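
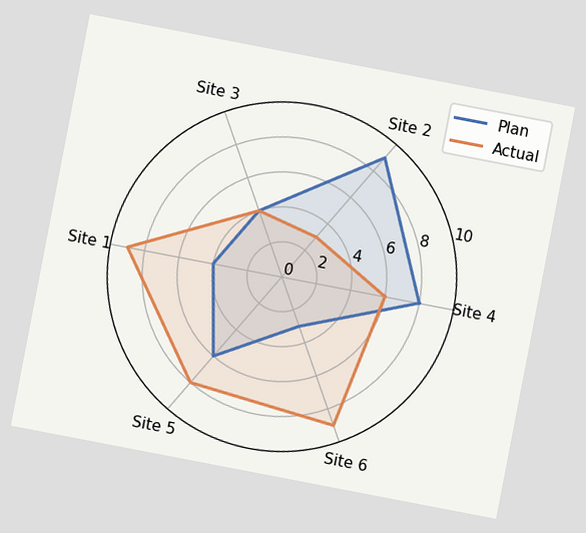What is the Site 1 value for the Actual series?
9

The chart is tilted about 11° clockwise. On the Site 1 axis, Actual reaches 9.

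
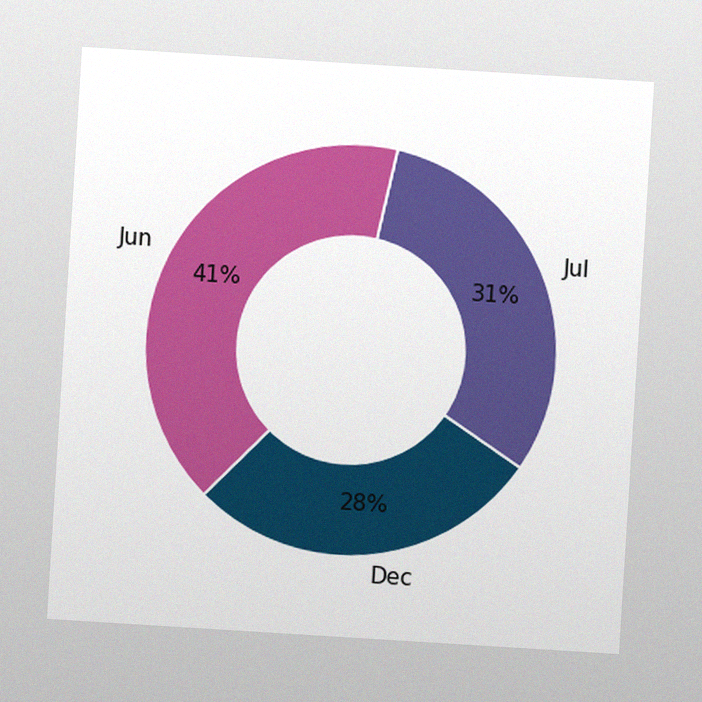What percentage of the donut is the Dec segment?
28%

The chart is tilted about 4° clockwise, with some photo noise. The Dec segment takes up 28% of the ring.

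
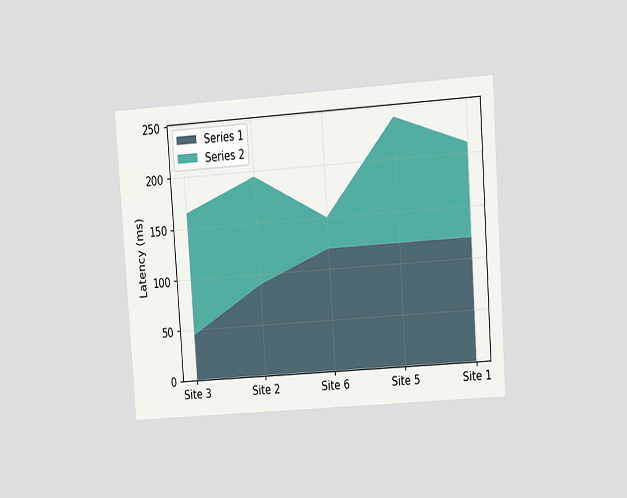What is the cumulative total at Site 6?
The chart is tilted about 4° counter-clockwise and viewed at a slight angle. The stacked total at Site 6 reaches 150ms.

150ms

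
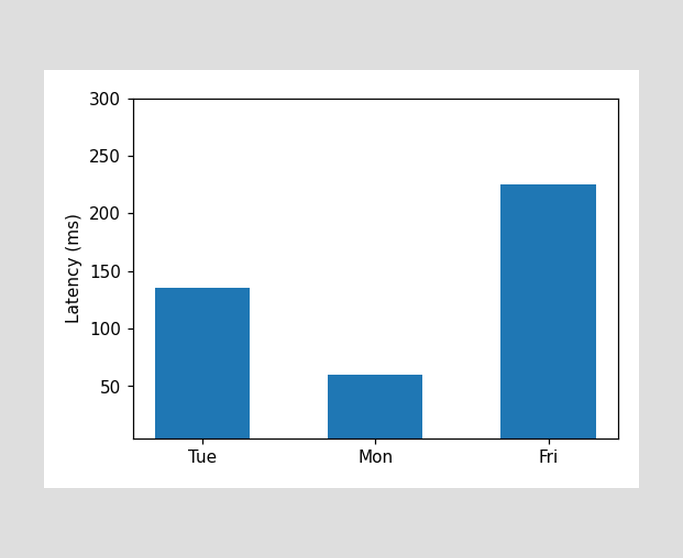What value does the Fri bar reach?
225ms

Reading along the chart's y-axis, the Fri bar reaches 225ms.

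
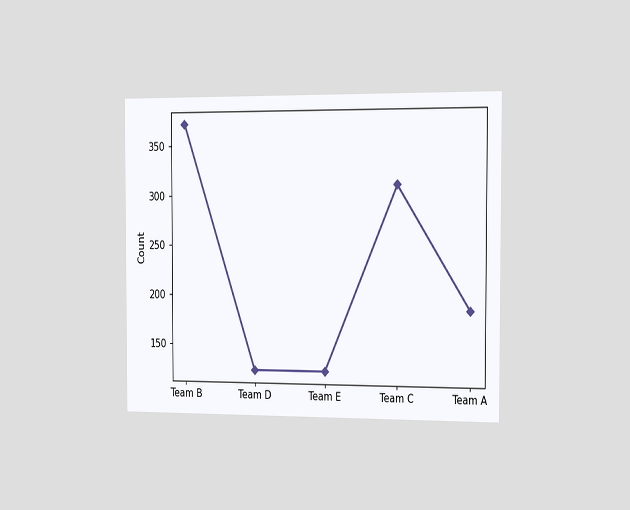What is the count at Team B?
372

The chart is viewed slightly from the right. At Team B, the line is at 372.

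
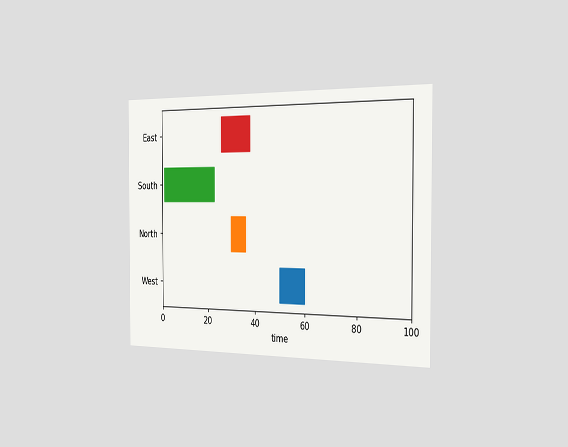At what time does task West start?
50

The chart is viewed slightly from the right. The West bar begins at t=50.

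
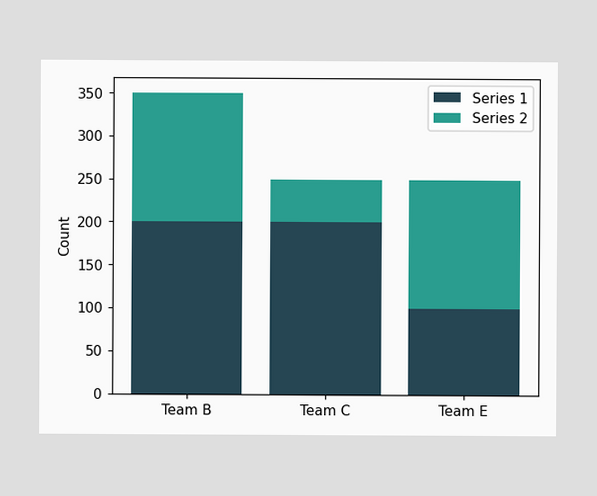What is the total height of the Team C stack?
250

The Team C stack's top reaches 250 on the y-axis.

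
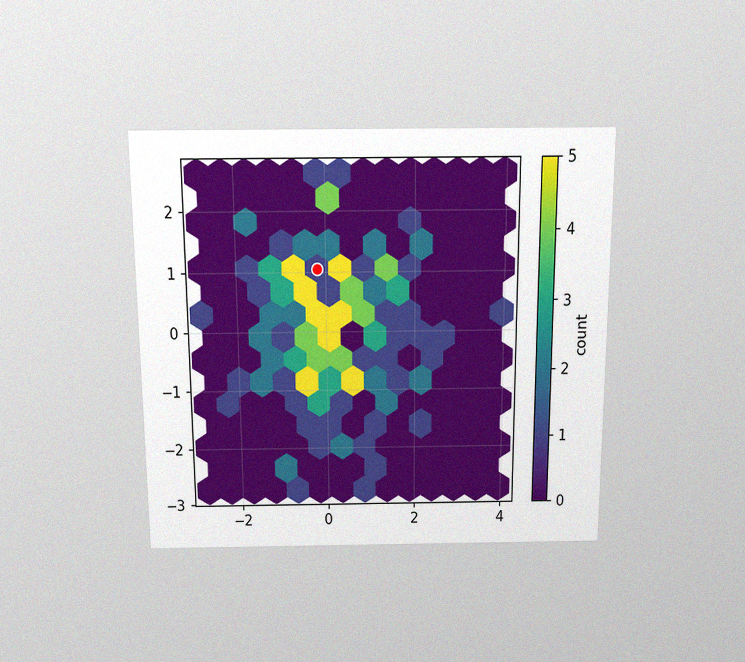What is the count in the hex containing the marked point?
1

The chart is viewed slightly from above, with some photo noise. The marked hex reads 1 on the colorbar.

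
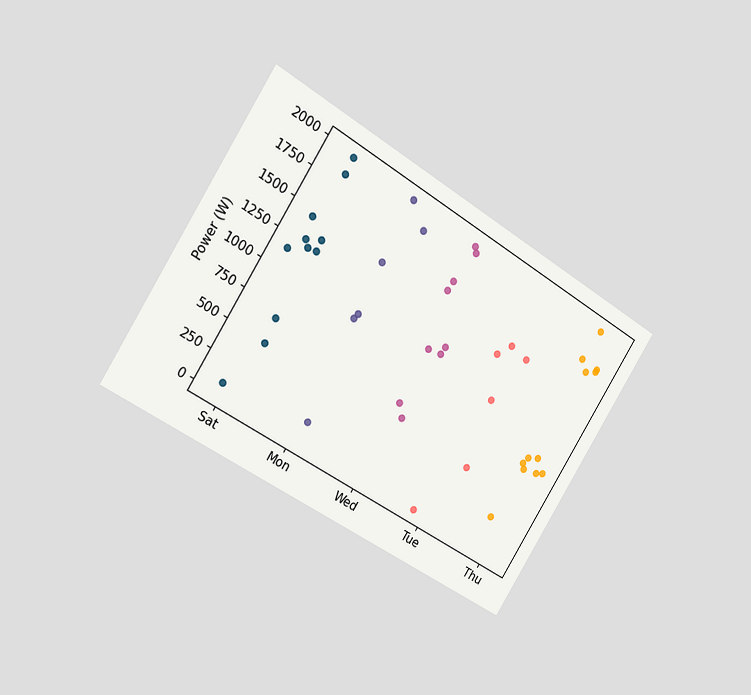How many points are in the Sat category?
11

The chart is tilted about 32° clockwise and viewed slightly from the left. Counting the markers in the Sat column gives 11.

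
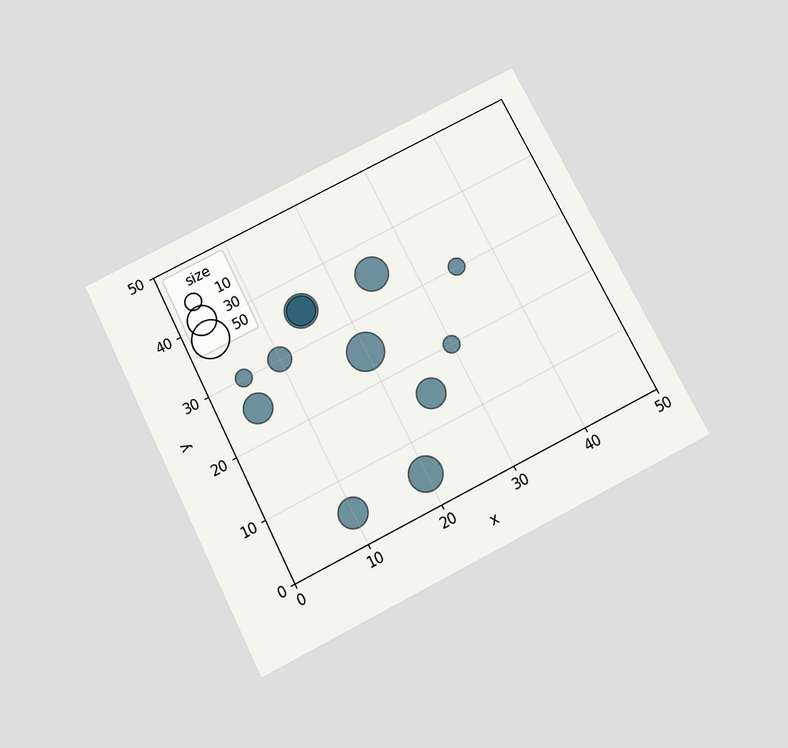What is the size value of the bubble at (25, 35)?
The chart is tilted about 27° counter-clockwise and viewed slightly from below. Matching the bubble at (25, 35) against the size legend gives 40.

40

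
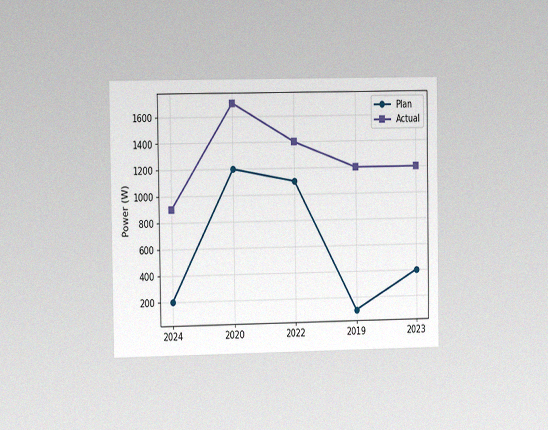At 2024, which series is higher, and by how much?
Actual, by 700W

The chart is viewed slightly from the left, with some photo noise. At 2024, Actual sits above the other line by 700W.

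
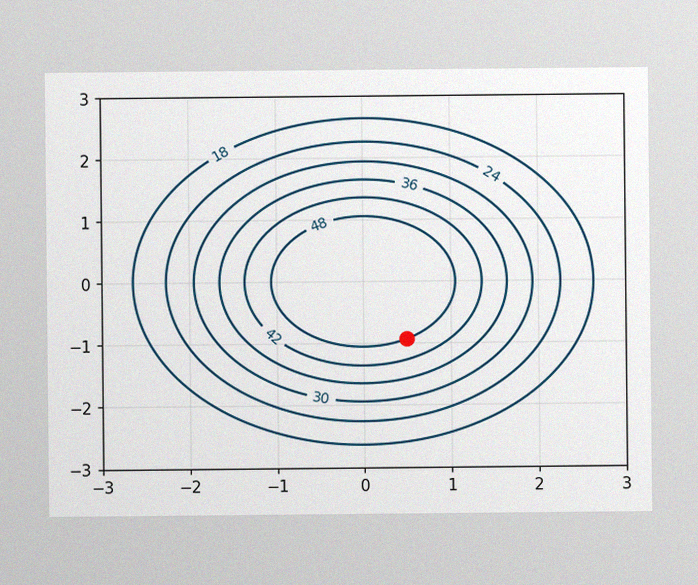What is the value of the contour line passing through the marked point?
48

The image has some photo noise and uneven lighting. The marked point sits on the contour labelled 48.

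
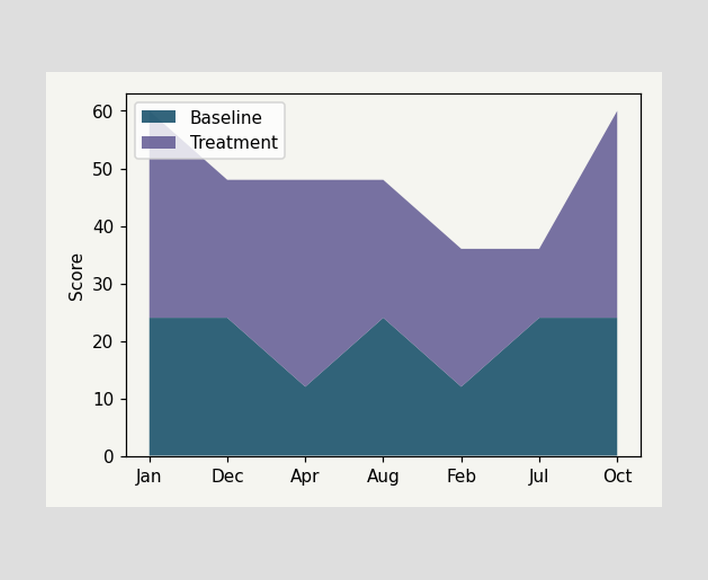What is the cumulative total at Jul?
36

The stacked total at Jul reaches 36.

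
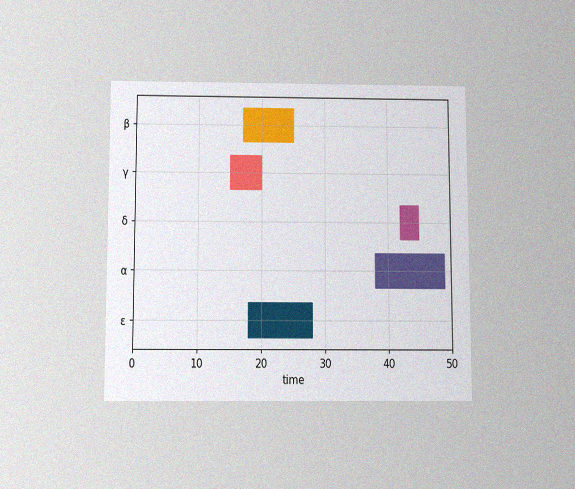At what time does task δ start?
The chart is viewed slightly from below, with some photo noise. The δ bar begins at t=42.

42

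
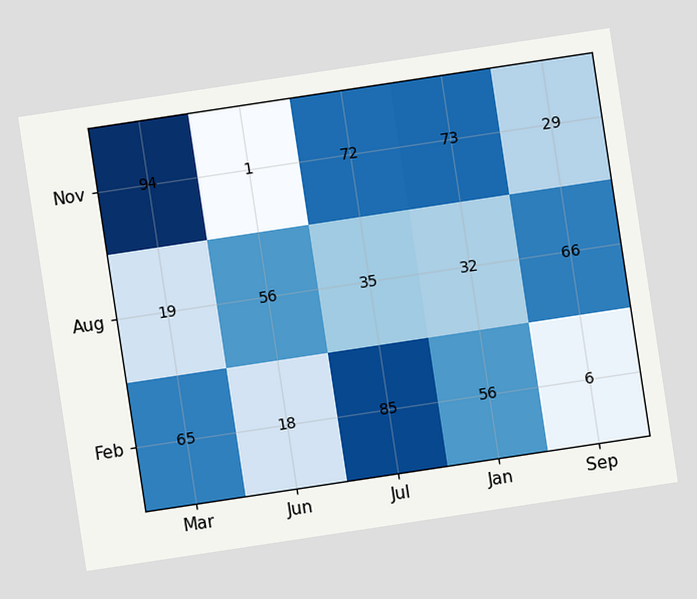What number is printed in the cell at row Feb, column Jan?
The chart is tilted about 9° counter-clockwise. The (Feb, Jan) cell reads 56.

56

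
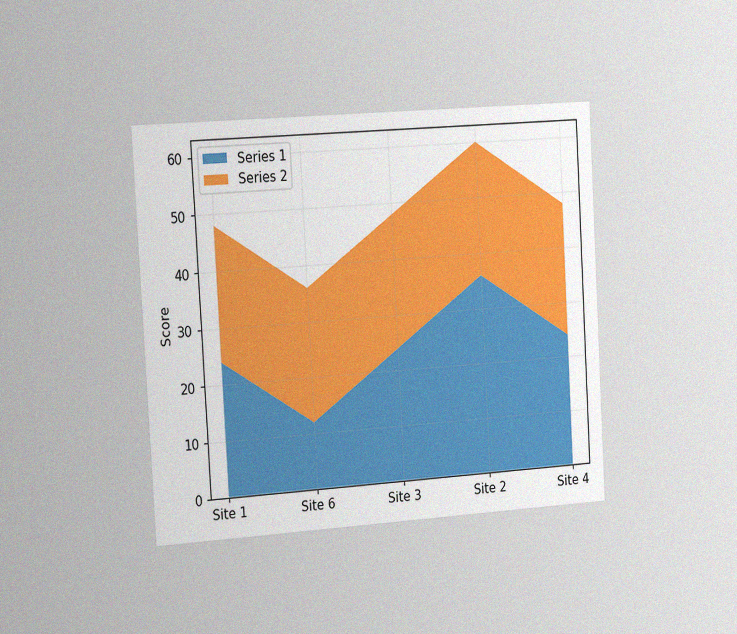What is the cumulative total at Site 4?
48

The chart is tilted about 3° counter-clockwise and viewed slightly from the left, with some photo noise. The stacked total at Site 4 reaches 48.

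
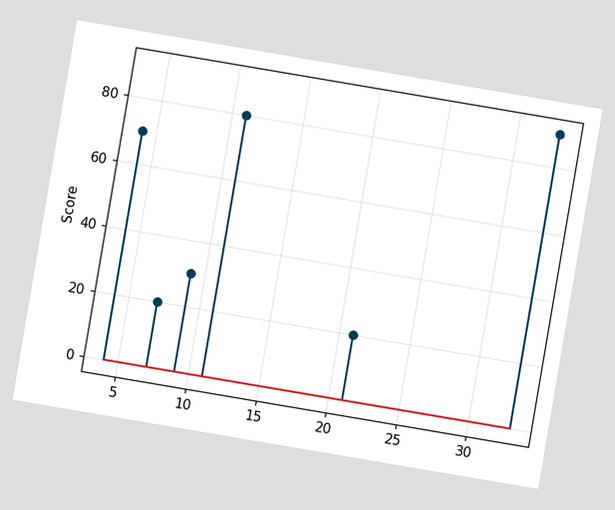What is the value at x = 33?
90

The chart is tilted about 10° clockwise. The stem at x=33 reaches 90.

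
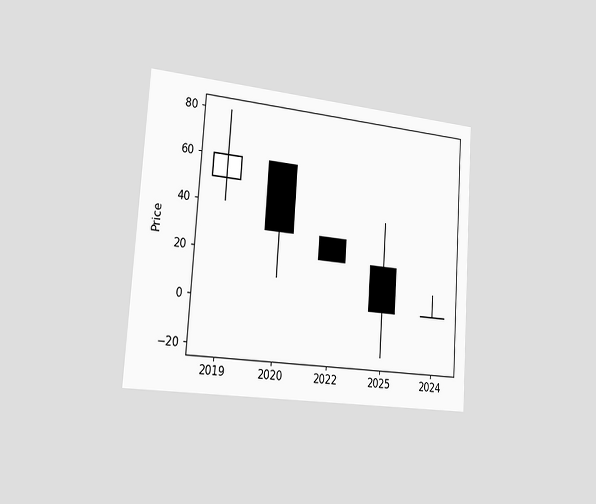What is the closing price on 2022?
The chart is tilted about 4° clockwise and viewed slightly from the left. The 2022 candle closes at 20.

20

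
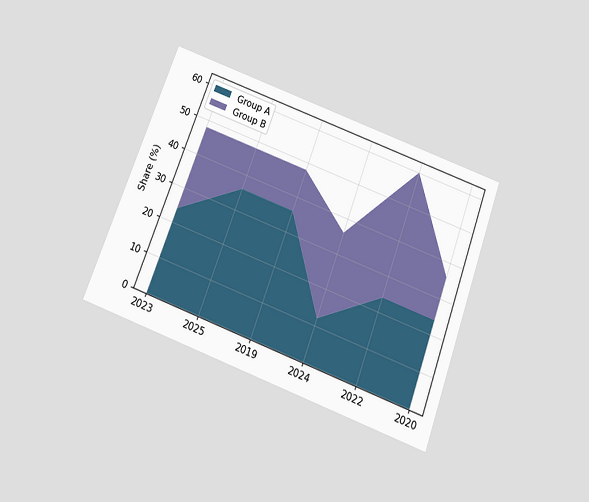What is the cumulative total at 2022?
The chart is tilted about 20° clockwise and viewed slightly from below. The stacked total at 2022 reaches 60%.

60%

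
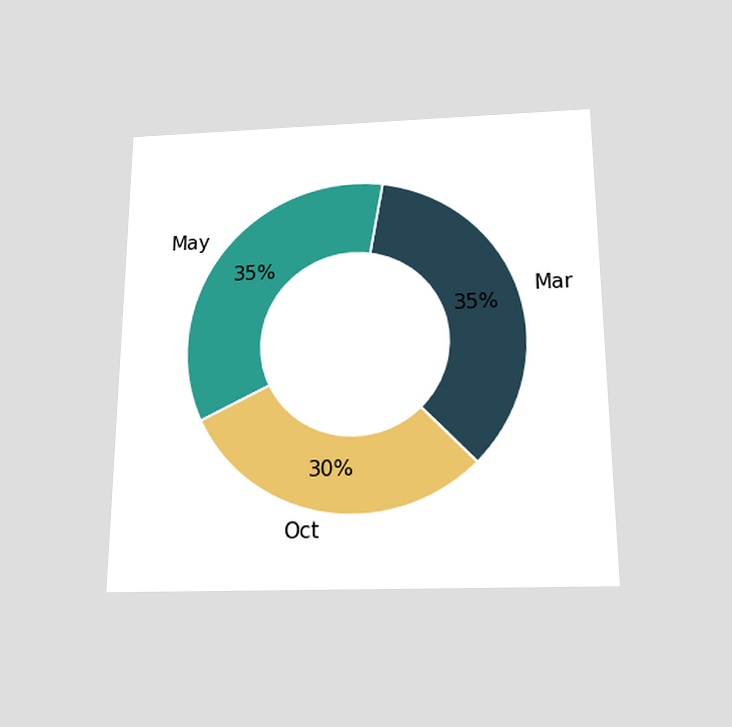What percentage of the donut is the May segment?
The chart is viewed slightly from below. The May segment takes up 35% of the ring.

35%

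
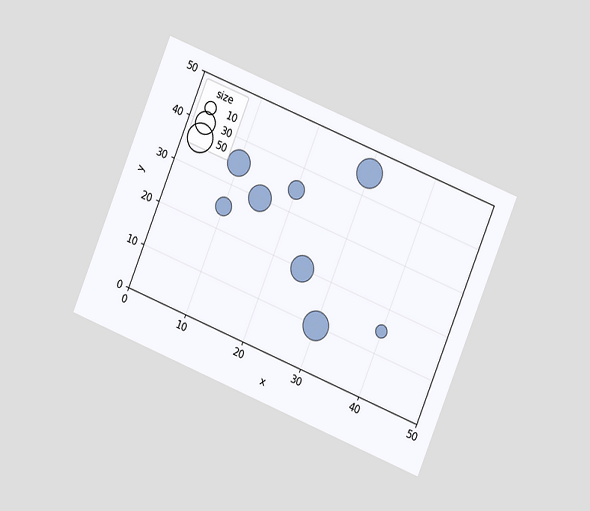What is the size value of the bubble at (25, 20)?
The chart is tilted about 22° clockwise and viewed at a slight angle. Matching the bubble at (25, 20) against the size legend gives 40.

40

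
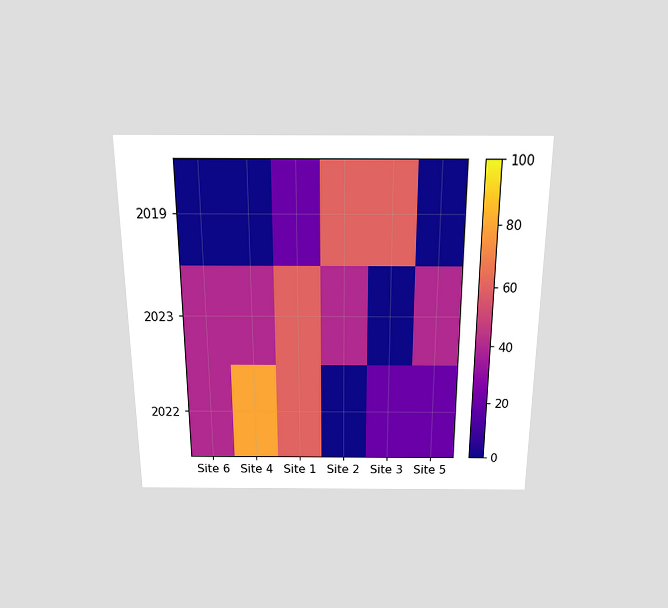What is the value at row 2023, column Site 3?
0

The chart is viewed slightly from above. Matching cell (2023, Site 3) against the colorbar gives 0.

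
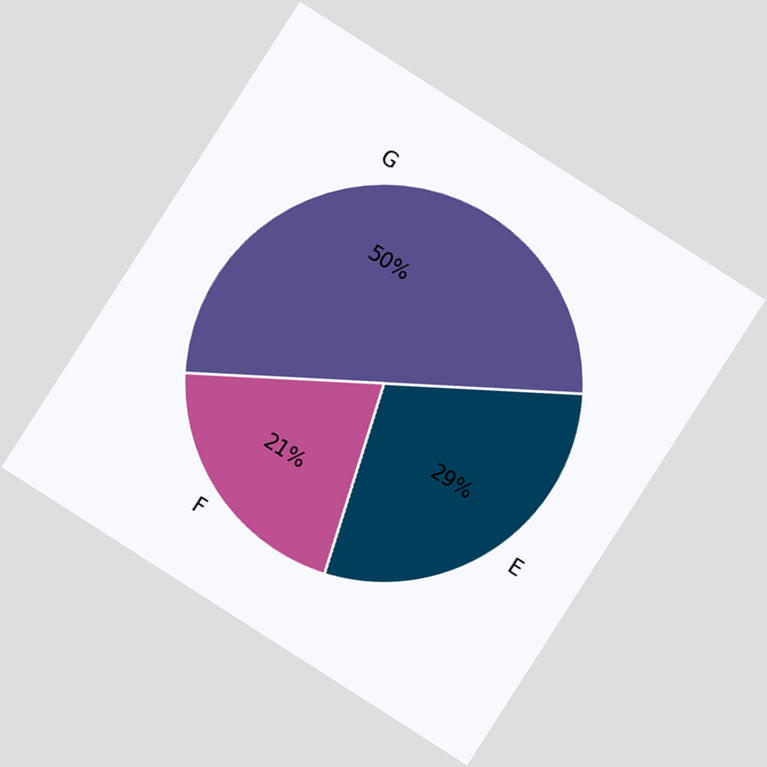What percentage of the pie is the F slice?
21%

The chart is tilted about 33° clockwise. The F slice takes up 21% of the pie.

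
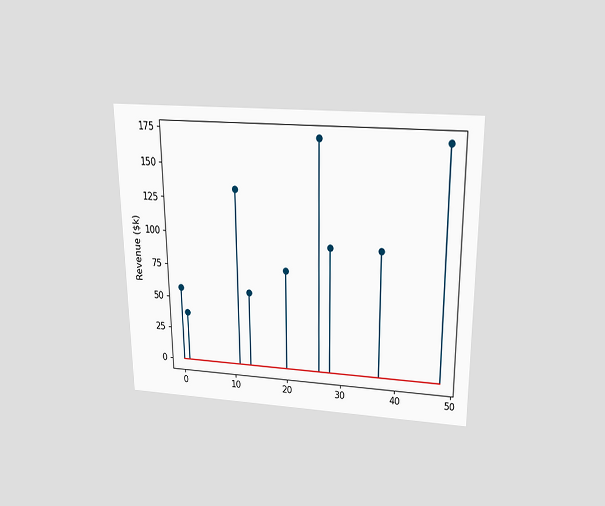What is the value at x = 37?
$95k

The chart is viewed slightly from above. The stem at x=37 reaches $95k.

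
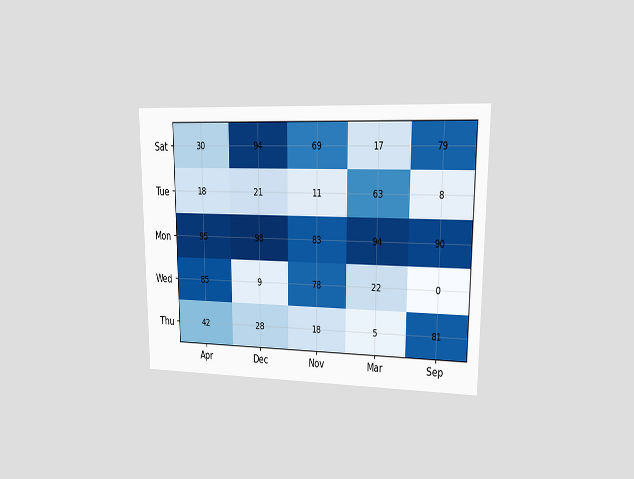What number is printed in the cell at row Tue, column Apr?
The chart is viewed at a slight angle. The (Tue, Apr) cell reads 18.

18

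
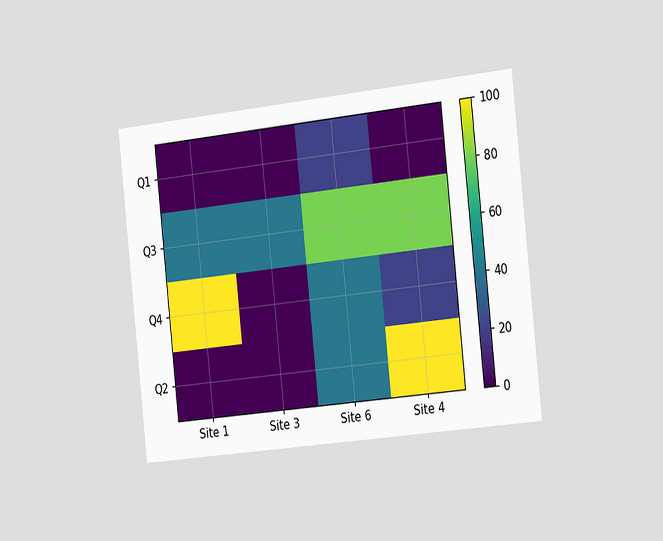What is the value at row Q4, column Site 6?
40

The chart is tilted about 6° counter-clockwise and viewed slightly from the right. Matching cell (Q4, Site 6) against the colorbar gives 40.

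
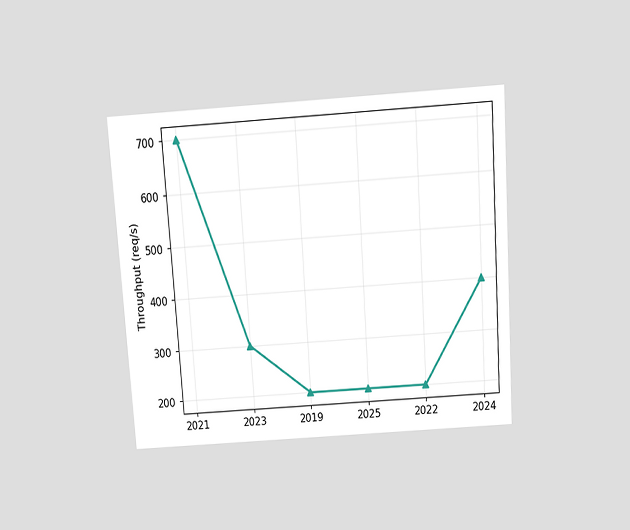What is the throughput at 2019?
200req/s

The chart is tilted about 4° counter-clockwise and viewed slightly from above. At 2019, the line is at 200req/s.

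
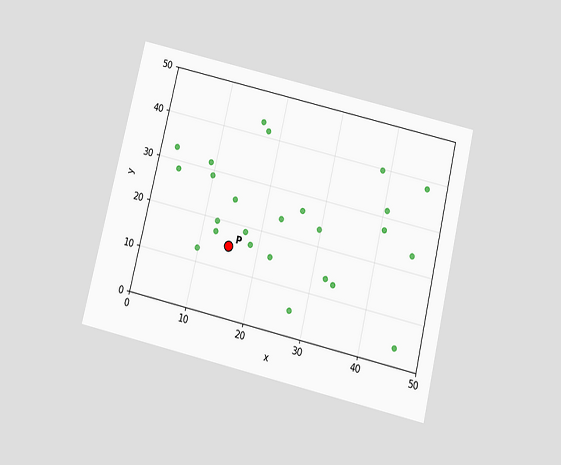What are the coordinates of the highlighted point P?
The chart is tilted about 13° clockwise and viewed slightly from below. Following the gridlines from P to each axis, P sits at (15, 15).

(15, 15)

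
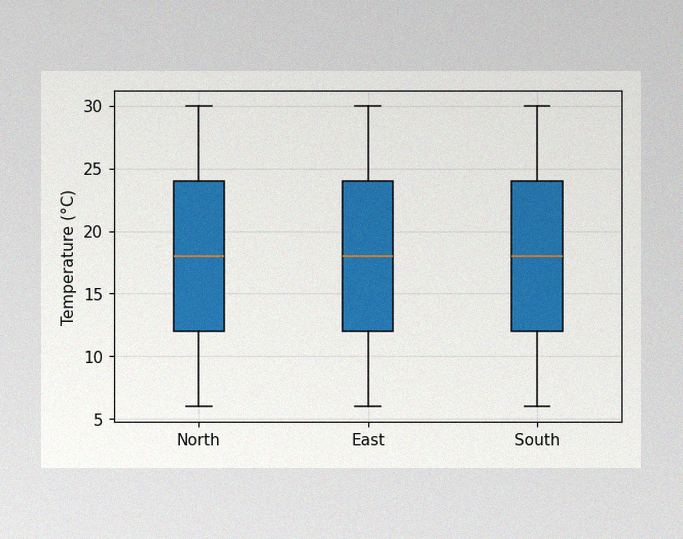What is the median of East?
The image has some photo noise and uneven lighting. The median line in the East box sits at 18°C.

18°C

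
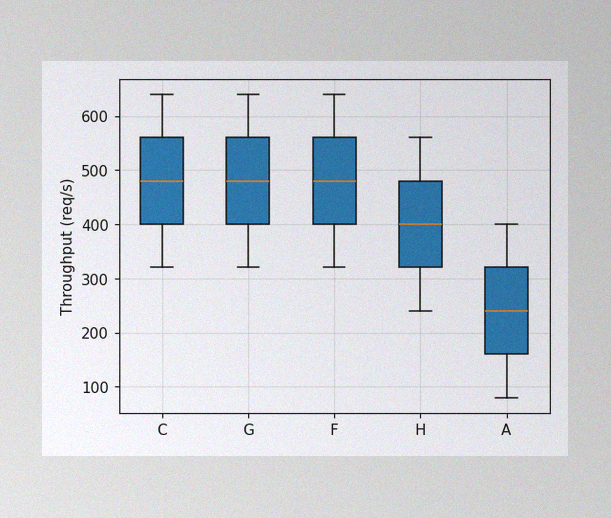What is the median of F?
The image has some photo noise and uneven lighting. The median line in the F box sits at 480req/s.

480req/s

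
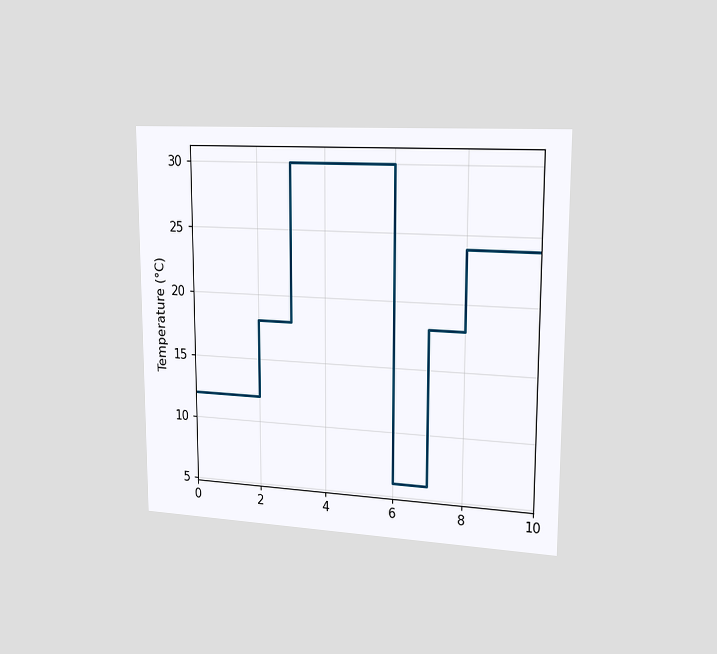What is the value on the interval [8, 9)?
The chart is viewed slightly from the right. On [8, 9) the step sits at 24°C.

24°C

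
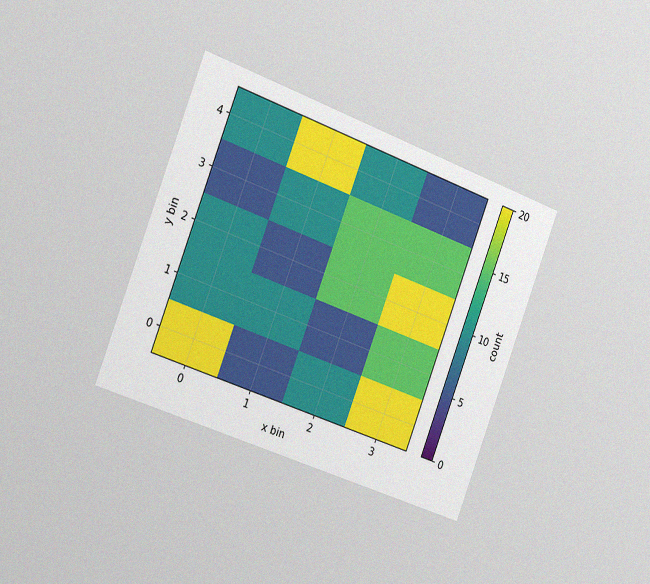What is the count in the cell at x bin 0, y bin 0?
20

The chart is tilted about 21° clockwise and viewed slightly from the left, with some photo noise. Matching the cell (0, 0) against the colorbar gives 20.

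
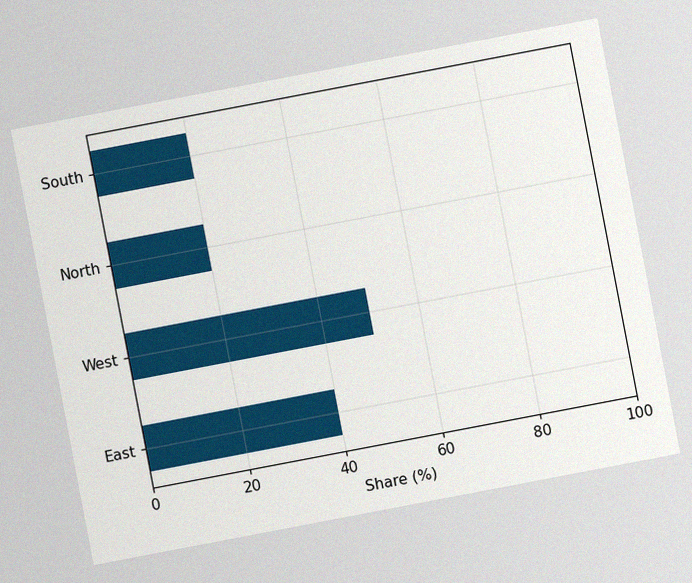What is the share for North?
20%

The chart is tilted about 11° counter-clockwise, with some photo noise. Reading along the chart's x-axis, the North bar reaches 20%.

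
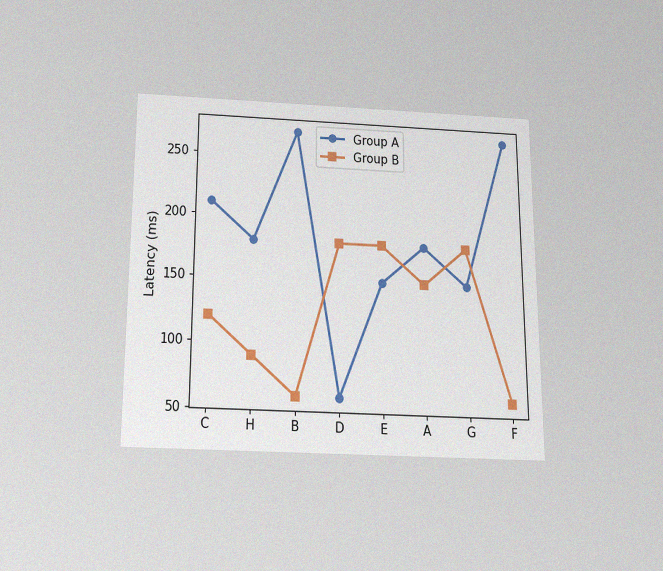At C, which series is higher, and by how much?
Group A, by 90ms

The chart is viewed slightly from below, with some photo noise. At C, Group A sits above the other line by 90ms.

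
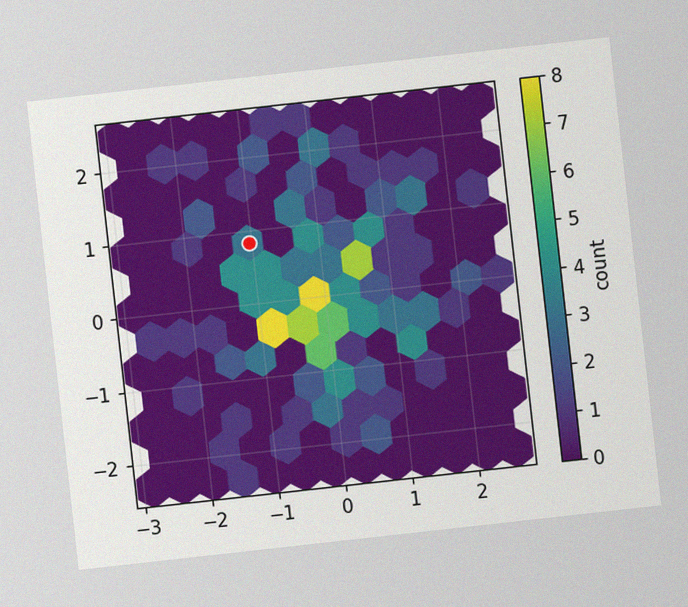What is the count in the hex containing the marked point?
The chart is tilted about 6° counter-clockwise, with some photo noise. The marked hex reads 3 on the colorbar.

3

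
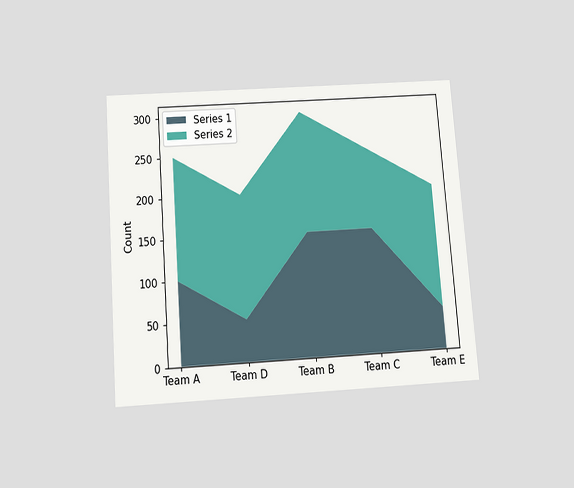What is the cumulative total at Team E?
The chart is tilted about 4° counter-clockwise and viewed slightly from below. The stacked total at Team E reaches 200.

200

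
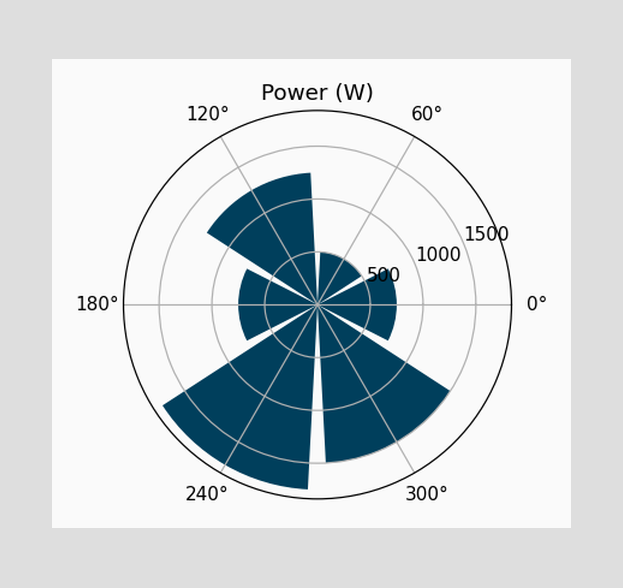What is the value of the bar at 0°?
The bar at 0° reaches 750W on the radial axis.

750W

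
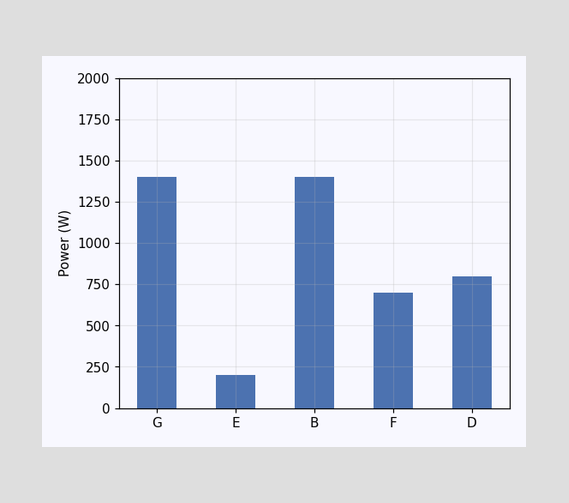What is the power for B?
1400W

Reading along the chart's y-axis, the B bar reaches 1400W.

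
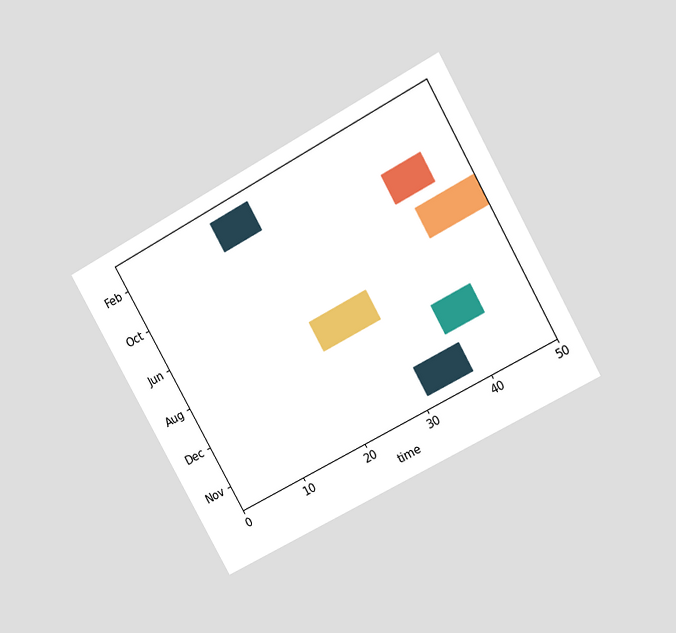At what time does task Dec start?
37

The chart is tilted about 29° counter-clockwise and viewed at a slight angle. The Dec bar begins at t=37.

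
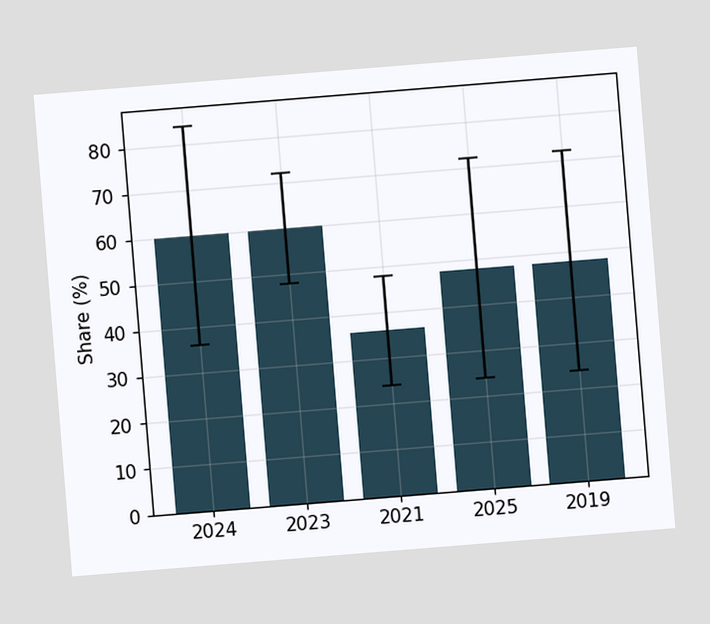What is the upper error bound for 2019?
72%

The chart is tilted about 5° counter-clockwise. The 2019 bar's upper whisker reaches 72%.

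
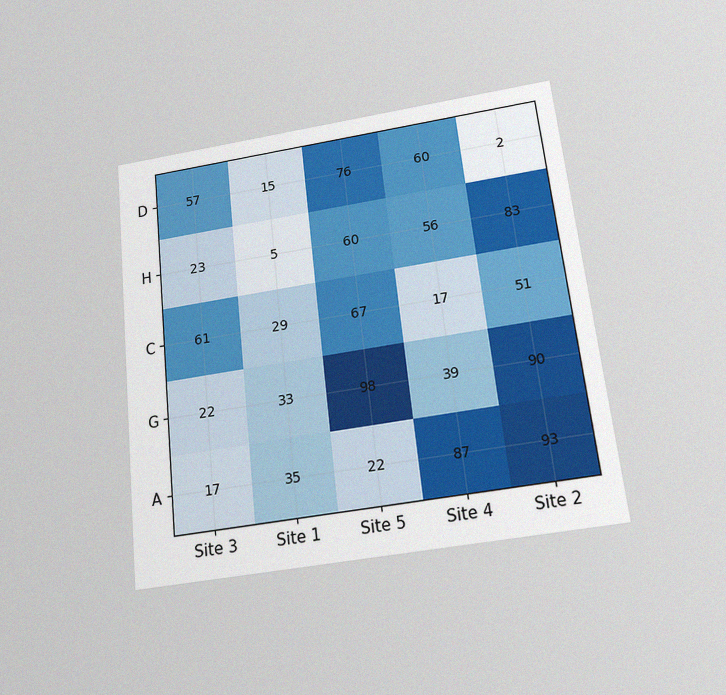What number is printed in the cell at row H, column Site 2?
83

The chart is tilted about 6° counter-clockwise and viewed slightly from below, with some photo noise. The (H, Site 2) cell reads 83.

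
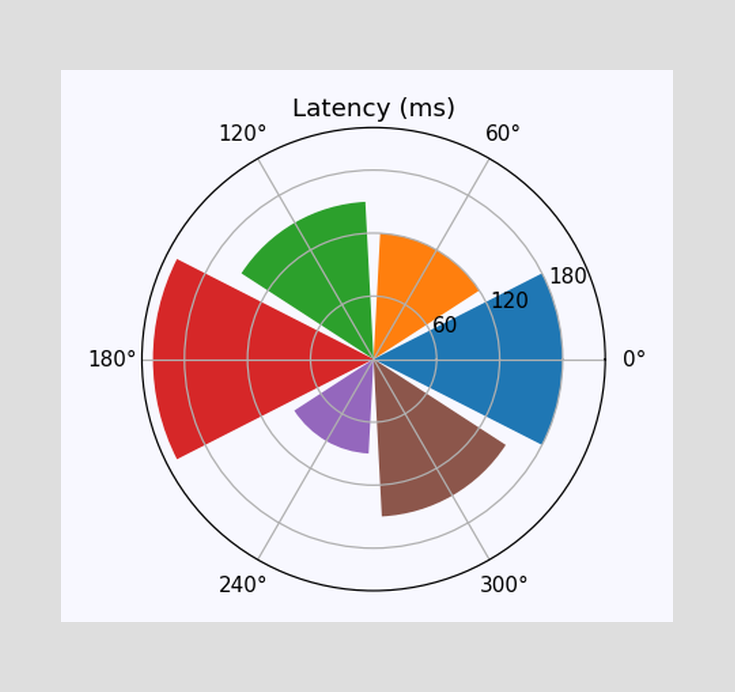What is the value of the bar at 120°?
150ms

The bar at 120° reaches 150ms on the radial axis.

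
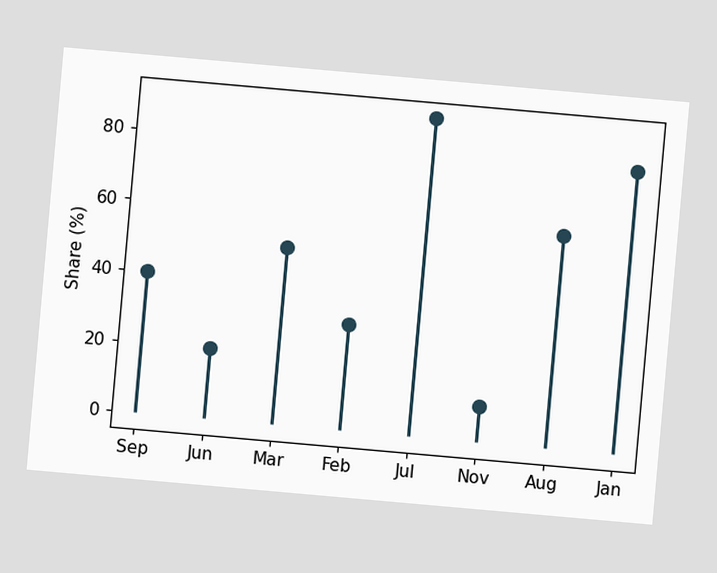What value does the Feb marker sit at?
30%

The chart is tilted about 5° clockwise. The Feb marker sits at 30%.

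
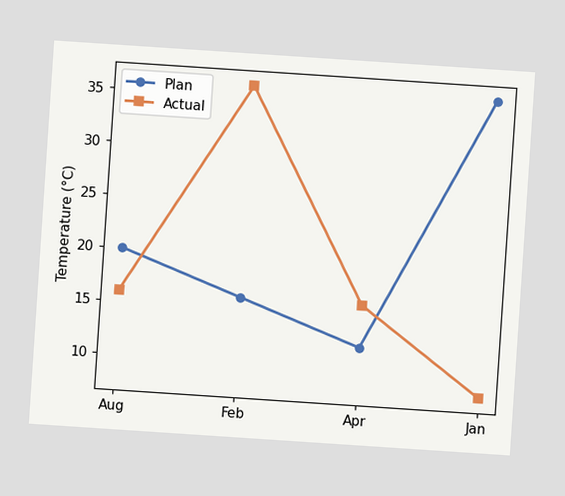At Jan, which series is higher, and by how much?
Plan, by 28°C

The chart is tilted about 4° clockwise. At Jan, Plan sits above the other line by 28°C.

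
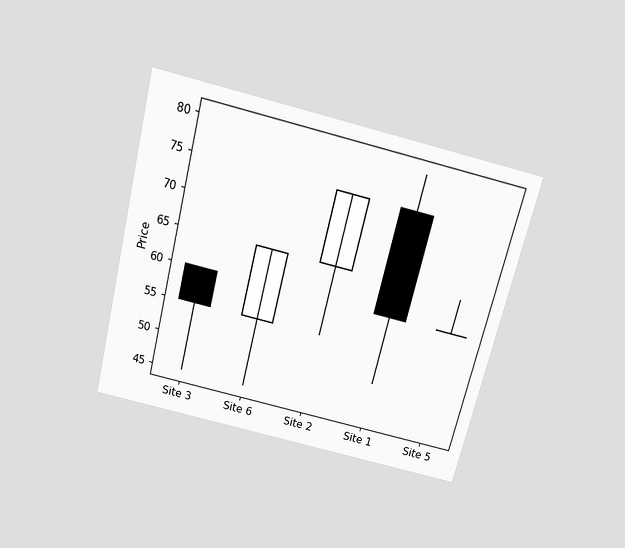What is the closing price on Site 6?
The chart is tilted about 14° clockwise and viewed slightly from above. The Site 6 candle closes at 65.

65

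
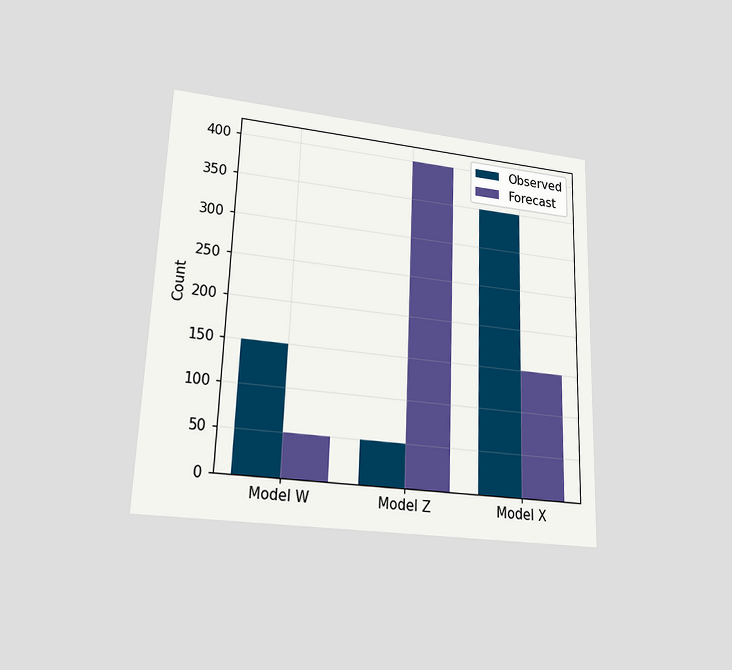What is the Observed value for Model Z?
The chart is tilted about 2° clockwise and viewed at a slight angle. The Observed bar at Model Z reaches 50 on the y-axis.

50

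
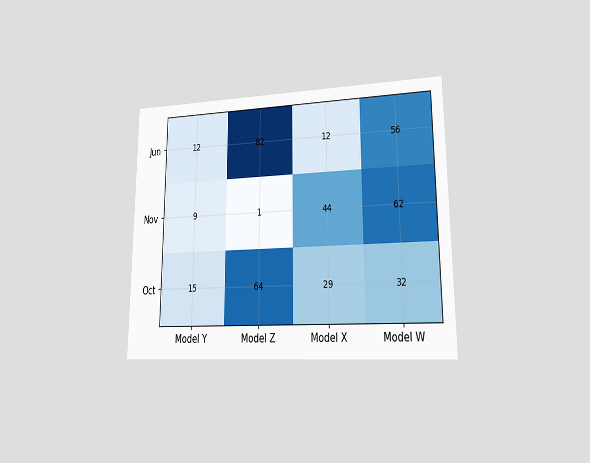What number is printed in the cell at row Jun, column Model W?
The chart is viewed at a slight angle. The (Jun, Model W) cell reads 56.

56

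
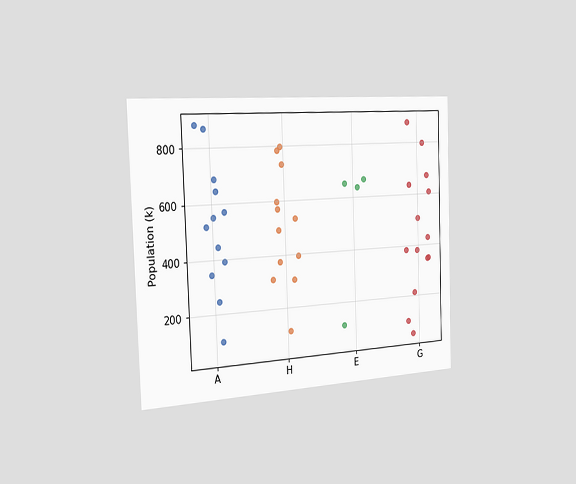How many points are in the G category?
14

The chart is tilted about 2° counter-clockwise and viewed slightly from the left. Counting the markers in the G column gives 14.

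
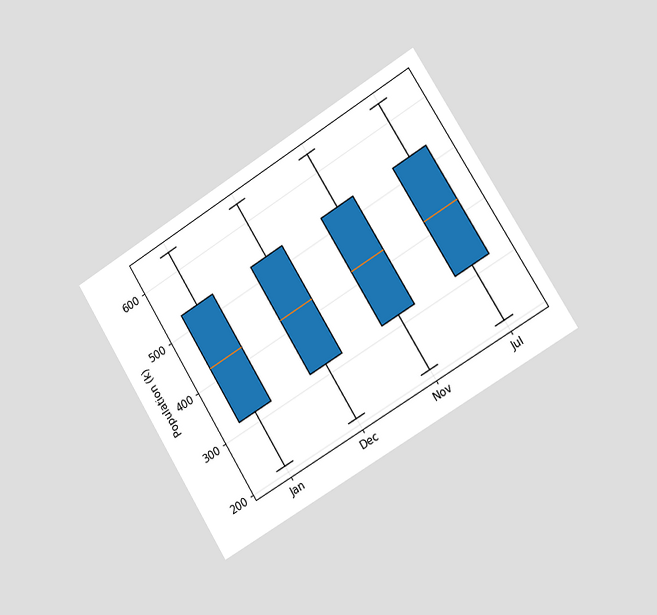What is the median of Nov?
The chart is tilted about 32° counter-clockwise and viewed slightly from the right. The median line in the Nov box sits at 424k.

424k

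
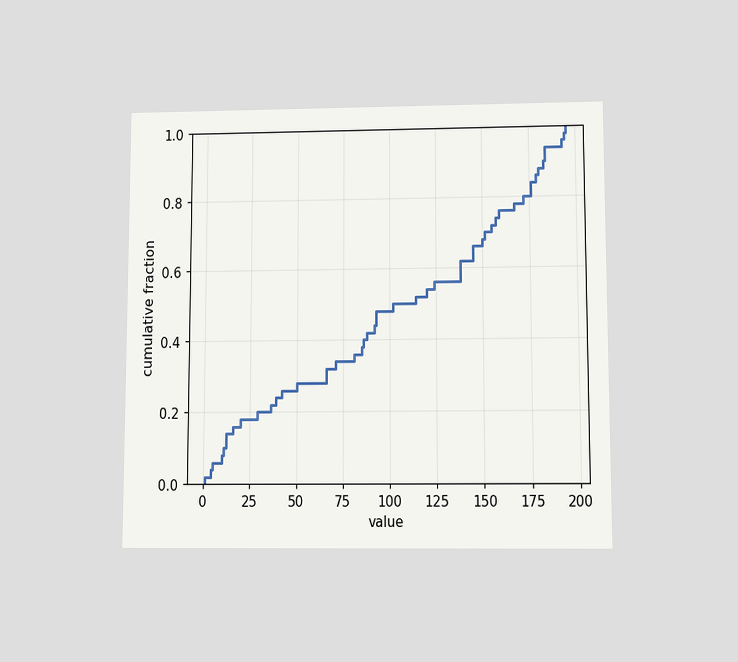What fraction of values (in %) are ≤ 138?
62%

The chart is viewed slightly from below. At x=138 the ECDF step is at 62%.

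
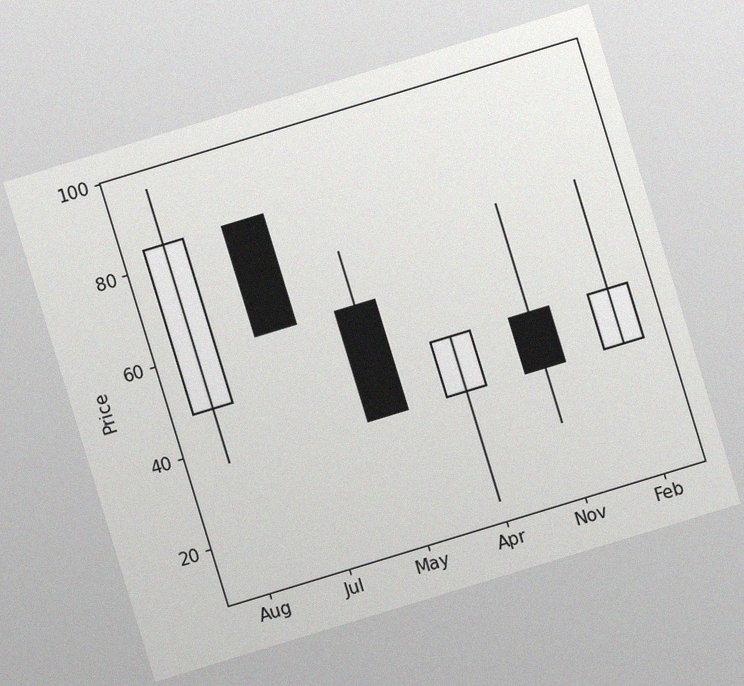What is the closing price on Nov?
36

The chart is tilted about 17° counter-clockwise, with some photo noise. The Nov candle closes at 36.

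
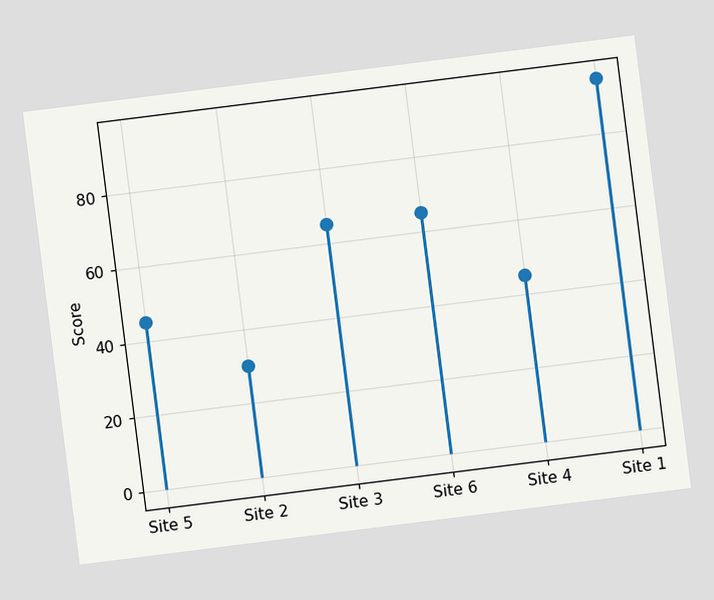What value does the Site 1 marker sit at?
The chart is tilted about 7° counter-clockwise. The Site 1 marker sits at 95.

95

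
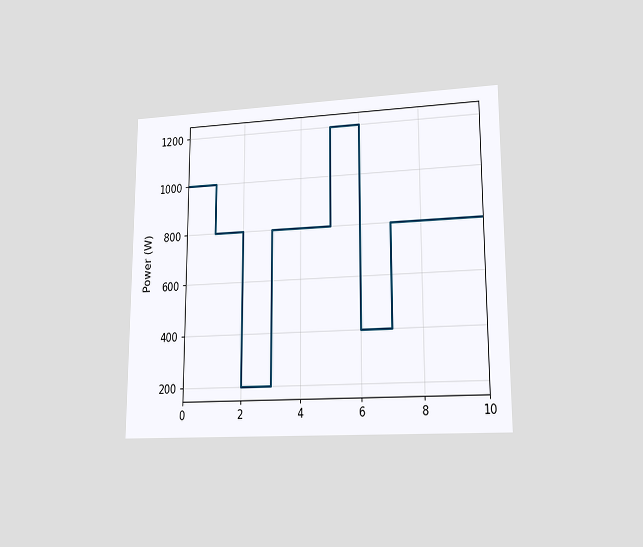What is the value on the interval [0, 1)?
1000W

The chart is viewed at a slight angle. On [0, 1) the step sits at 1000W.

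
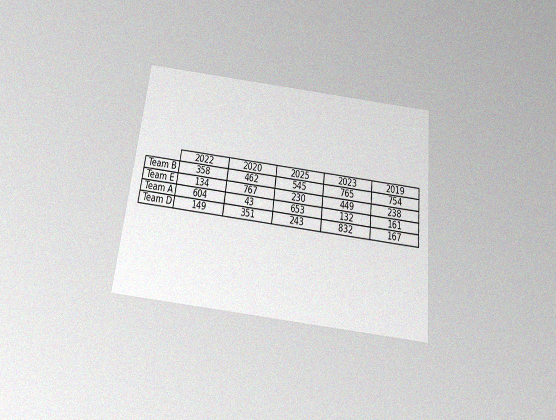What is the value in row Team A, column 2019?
The chart is tilted about 6° clockwise and viewed slightly from below, with some photo noise. The (Team A, 2019) cell reads 161.

161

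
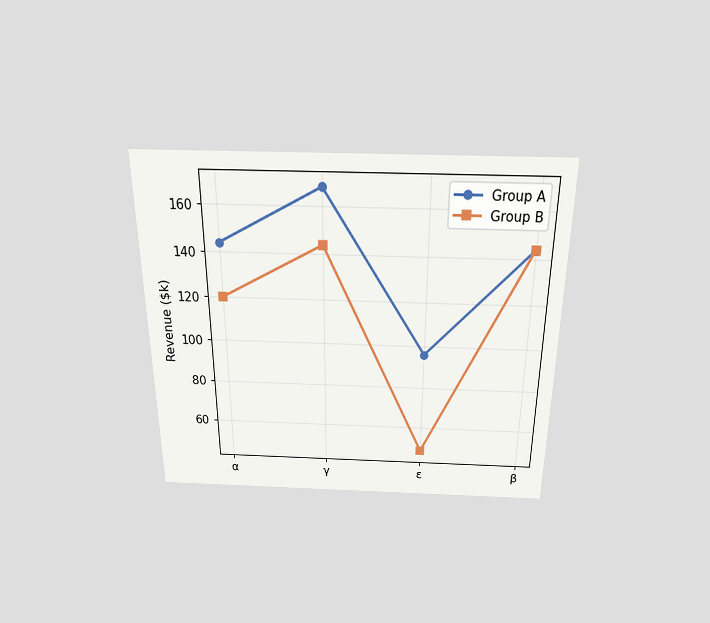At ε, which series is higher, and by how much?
Group A, by $48k

The chart is viewed slightly from above. At ε, Group A sits above the other line by $48k.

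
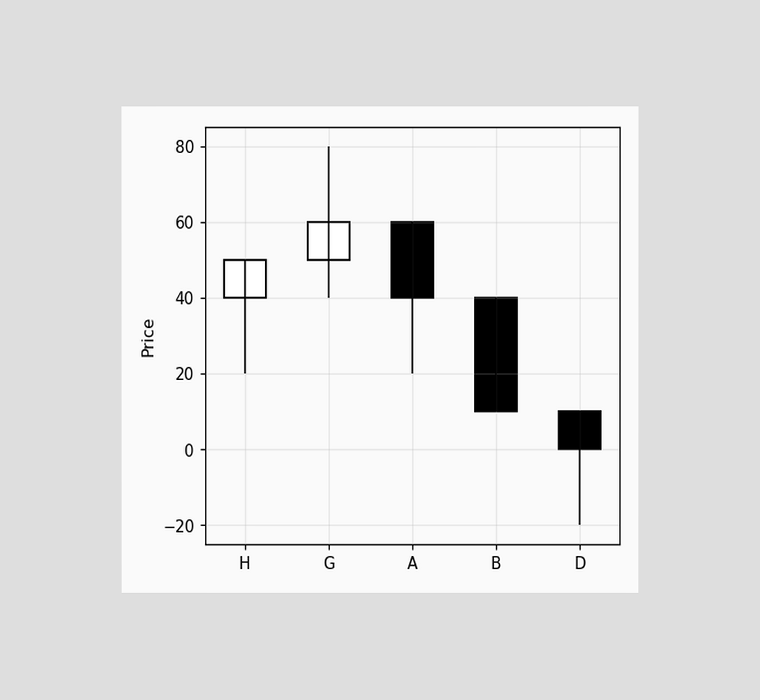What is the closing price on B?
The chart is viewed at a slight angle. The B candle closes at 10.

10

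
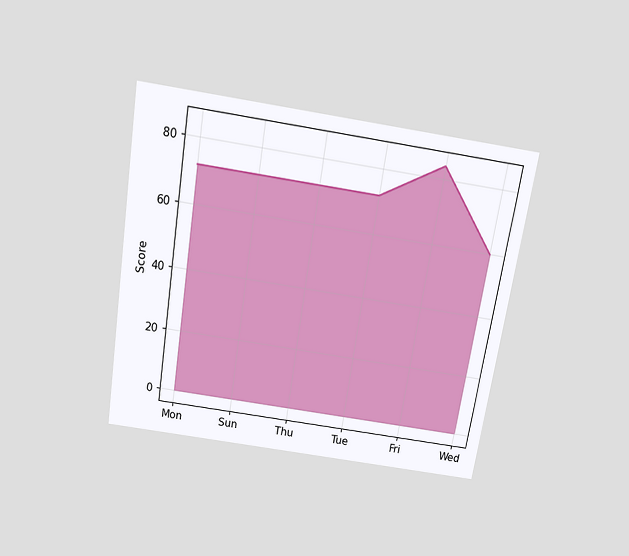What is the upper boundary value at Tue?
72

The chart is tilted about 9° clockwise and viewed slightly from above. At Tue the upper boundary is at 72.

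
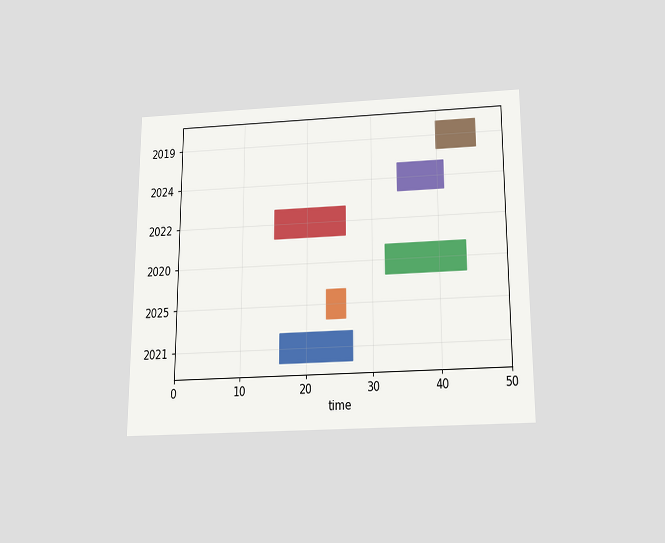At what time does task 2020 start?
32

The chart is viewed slightly from below. The 2020 bar begins at t=32.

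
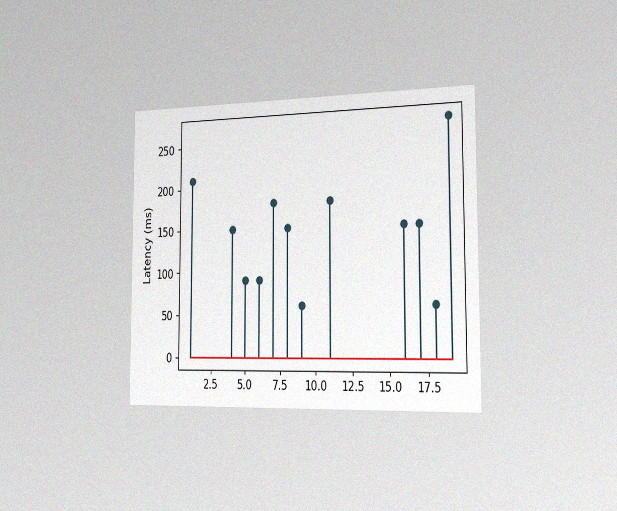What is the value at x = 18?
60ms

The chart is viewed slightly from the right, with some photo noise. The stem at x=18 reaches 60ms.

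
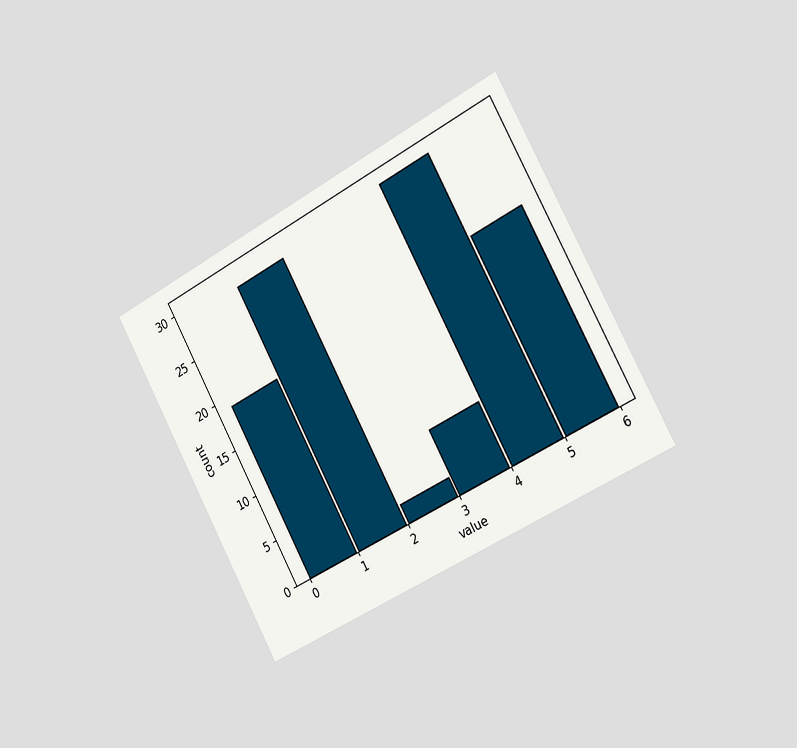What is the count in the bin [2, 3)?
2

The chart is tilted about 29° counter-clockwise and viewed slightly from the right. The [2, 3) bin has height 2.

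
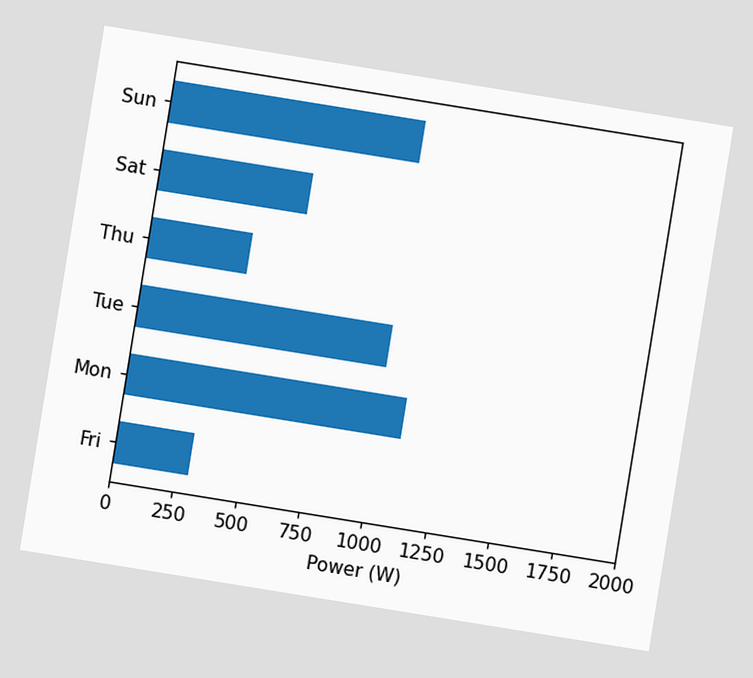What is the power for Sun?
The chart is tilted about 9° clockwise. Reading along the chart's x-axis, the Sun bar reaches 1000W.

1000W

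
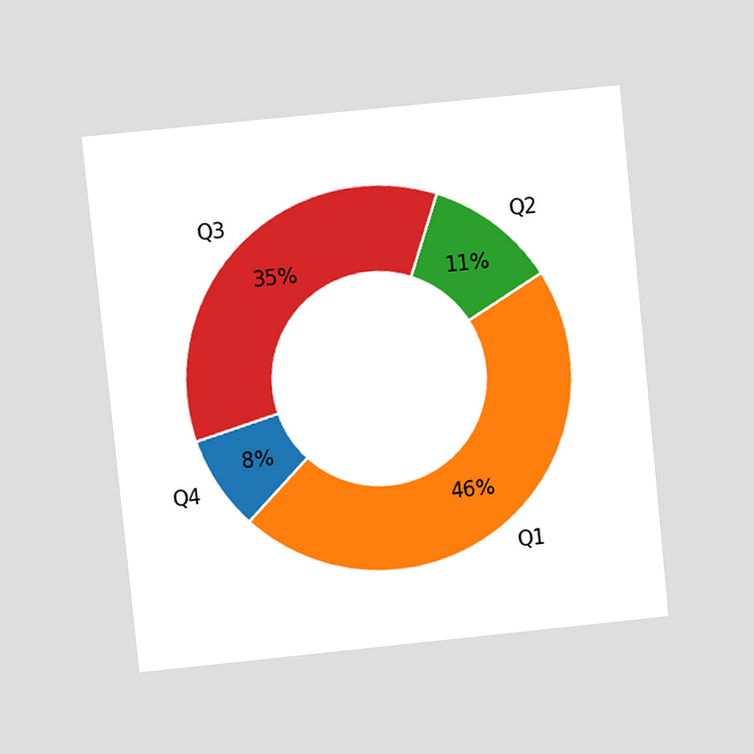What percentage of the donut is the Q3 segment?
35%

The chart is tilted about 6° counter-clockwise and viewed at a slight angle. The Q3 segment takes up 35% of the ring.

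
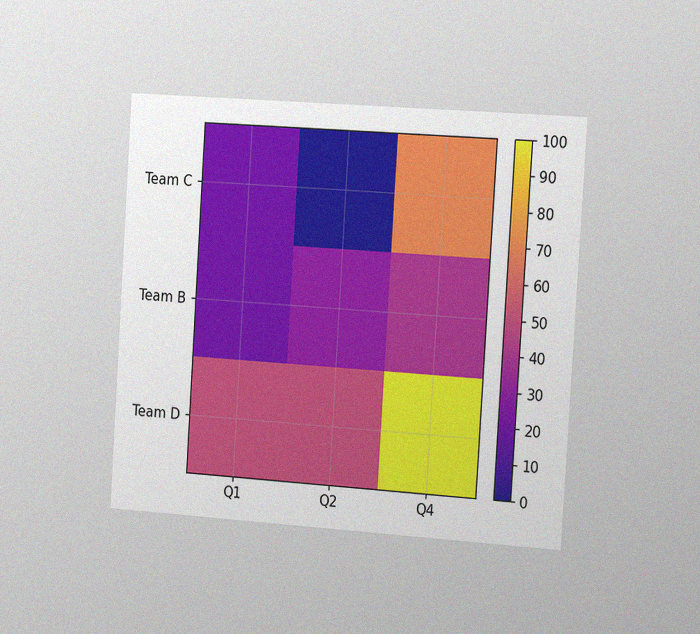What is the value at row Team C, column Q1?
The chart is tilted about 4° clockwise and viewed slightly from the right, with some photo noise. Matching cell (Team C, Q1) against the colorbar gives 20.

20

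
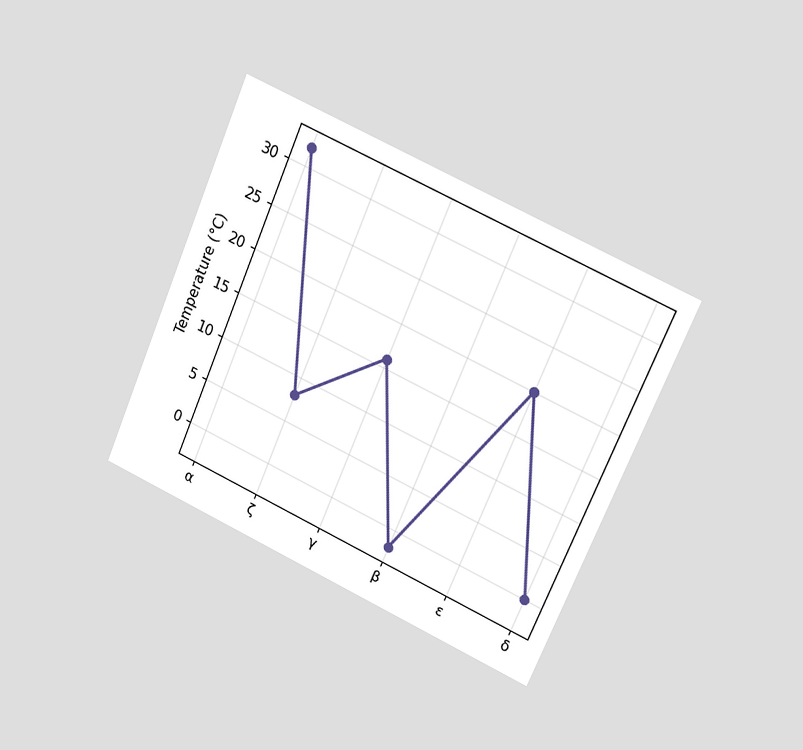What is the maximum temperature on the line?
The chart is tilted about 23° clockwise and viewed at a slight angle. The highest point is at α, and reading across to the y-axis gives 32°C.

32°C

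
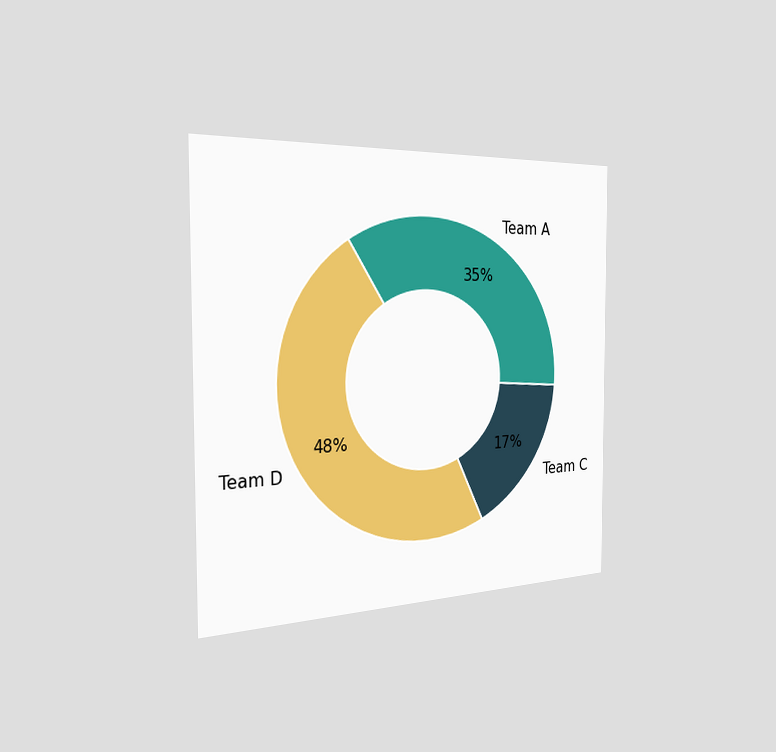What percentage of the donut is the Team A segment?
35%

The chart is viewed slightly from the left. The Team A segment takes up 35% of the ring.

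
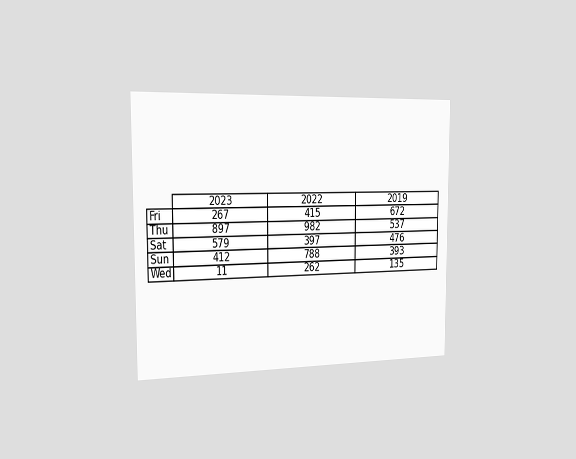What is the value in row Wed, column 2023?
The chart is viewed slightly from the left. The (Wed, 2023) cell reads 11.

11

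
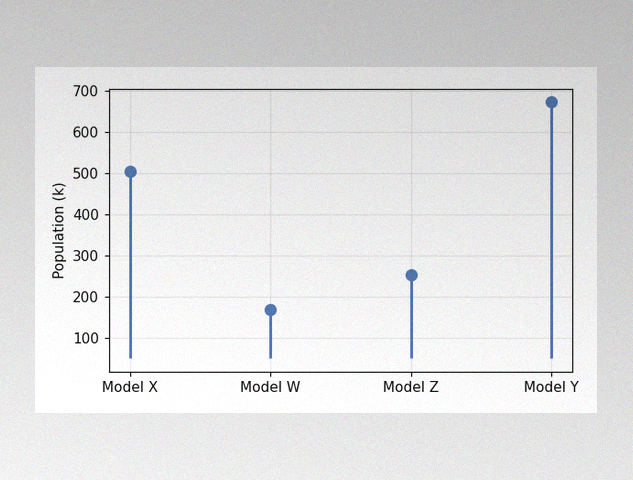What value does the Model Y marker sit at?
The image has some photo noise and uneven lighting. The Model Y marker sits at 672k.

672k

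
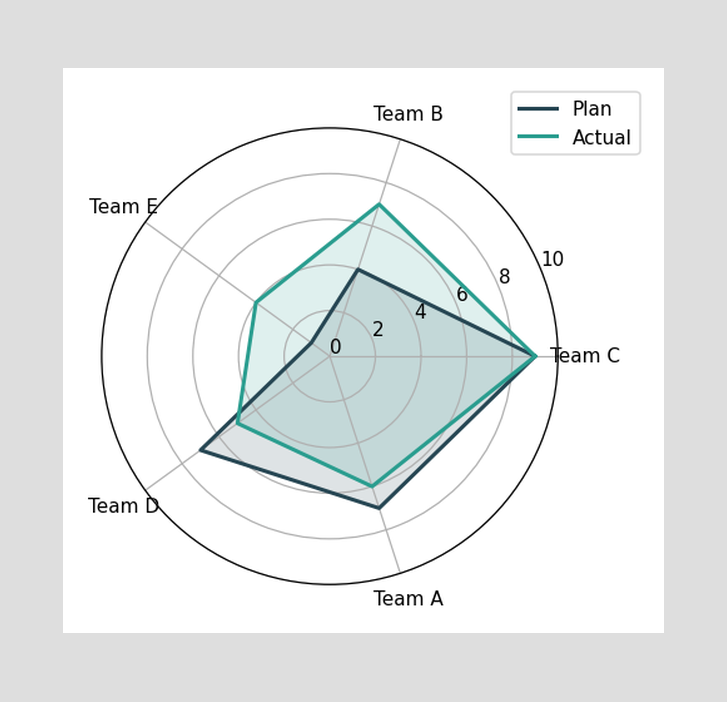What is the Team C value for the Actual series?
9

On the Team C axis, Actual reaches 9.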